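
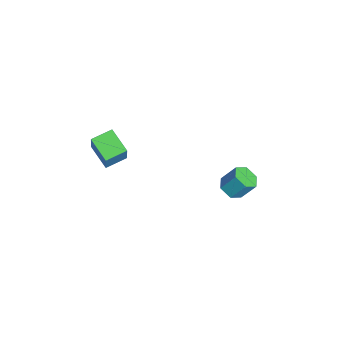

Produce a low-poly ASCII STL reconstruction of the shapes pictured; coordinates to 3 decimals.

solid 
facet normal -0.828 -0.411 0.380
outer loop
vertex -3.46 -4.712 3.56
vertex -3.969 -3.436 3.83
vertex -4.133 -4.678 2.131
endloop
endfacet
facet normal 0.363 -0.912 -0.193
outer loop
vertex -2.691 -3.964 1.47
vertex -3.46 -4.712 3.56
vertex -4.133 -4.678 2.131
endloop
endfacet
facet normal -0.828 -0.411 0.380
outer loop
vertex -4.133 -4.678 2.131
vertex -3.969 -3.436 3.83
vertex -4.642 -3.402 2.401
endloop
endfacet
facet normal -0.425 0.022 -0.905
outer loop
vertex -4.642 -3.402 2.401
vertex -2.691 -3.964 1.47
vertex -4.133 -4.678 2.131
endloop
endfacet
facet normal 0.425 -0.022 0.905
outer loop
vertex -3.46 -4.712 3.56
vertex -2.527 -2.722 3.169
vertex -3.969 -3.436 3.83
endloop
endfacet
facet normal 0.363 -0.912 -0.193
outer loop
vertex -2.018 -3.998 2.899
vertex -3.46 -4.712 3.56
vertex -2.691 -3.964 1.47
endloop
endfacet
facet normal 0.425 -0.022 0.905
outer loop
vertex -2.018 -3.998 2.899
vertex -2.527 -2.722 3.169
vertex -3.46 -4.712 3.56
endloop
endfacet
facet normal -0.363 0.912 0.193
outer loop
vertex -3.969 -3.436 3.83
vertex -2.527 -2.722 3.169
vertex -4.642 -3.402 2.401
endloop
endfacet
facet normal -0.425 0.022 -0.905
outer loop
vertex -3.2 -2.688 1.74
vertex -2.691 -3.964 1.47
vertex -4.642 -3.402 2.401
endloop
endfacet
facet normal -0.363 0.912 0.193
outer loop
vertex -4.642 -3.402 2.401
vertex -2.527 -2.722 3.169
vertex -3.2 -2.688 1.74
endloop
endfacet
facet normal 0.828 0.411 -0.380
outer loop
vertex -3.2 -2.688 1.74
vertex -2.018 -3.998 2.899
vertex -2.691 -3.964 1.47
endloop
endfacet
facet normal 0.828 0.411 -0.380
outer loop
vertex -2.527 -2.722 3.169
vertex -2.018 -3.998 2.899
vertex -3.2 -2.688 1.74
endloop
endfacet
facet normal -0.126 -0.574 -0.809
outer loop
vertex -3.21 4.098 -3.172
vertex -3.745 3.56 -2.707
vertex -4.086 4.254 -3.146
endloop
endfacet
facet normal 0.125 0.800 -0.587
outer loop
vertex -3.21 4.098 -3.172
vertex -4.086 4.254 -3.146
vertex -3.021 4.959 -1.958
endloop
endfacet
facet normal 0.125 0.800 -0.587
outer loop
vertex -3.021 4.959 -1.958
vertex -4.086 4.254 -3.146
vertex -3.896 5.115 -1.932
endloop
endfacet
facet normal 0.126 0.573 0.810
outer loop
vertex -3.021 4.959 -1.958
vertex -3.896 5.115 -1.932
vertex -3.555 4.42 -1.493
endloop
endfacet
facet normal -0.126 -0.574 -0.809
outer loop
vertex -4.086 4.254 -3.146
vertex -3.745 3.56 -2.707
vertex -4.621 3.716 -2.681
endloop
endfacet
facet normal -0.789 0.553 -0.268
outer loop
vertex -4.086 4.254 -3.146
vertex -4.621 3.716 -2.681
vertex -3.896 5.115 -1.932
endloop
endfacet
facet normal -0.789 0.553 -0.268
outer loop
vertex -3.896 5.115 -1.932
vertex -4.621 3.716 -2.681
vertex -4.431 4.577 -1.467
endloop
endfacet
facet normal 0.127 0.573 0.809
outer loop
vertex -3.896 5.115 -1.932
vertex -4.431 4.577 -1.467
vertex -3.555 4.42 -1.493
endloop
endfacet
facet normal -0.126 -0.573 -0.810
outer loop
vertex -4.621 3.716 -2.681
vertex -3.745 3.56 -2.707
vertex -4.279 3.021 -2.242
endloop
endfacet
facet normal -0.915 -0.248 0.319
outer loop
vertex -4.621 3.716 -2.681
vertex -4.279 3.021 -2.242
vertex -4.431 4.577 -1.467
endloop
endfacet
facet normal -0.915 -0.248 0.318
outer loop
vertex -4.431 4.577 -1.467
vertex -4.279 3.021 -2.242
vertex -4.09 3.882 -1.028
endloop
endfacet
facet normal 0.127 0.573 0.809
outer loop
vertex -4.431 4.577 -1.467
vertex -4.09 3.882 -1.028
vertex -3.555 4.42 -1.493
endloop
endfacet
facet normal -0.126 -0.573 -0.810
outer loop
vertex -4.279 3.021 -2.242
vertex -3.745 3.56 -2.707
vertex -3.404 2.865 -2.268
endloop
endfacet
facet normal -0.125 -0.800 0.587
outer loop
vertex -4.279 3.021 -2.242
vertex -3.404 2.865 -2.268
vertex -4.09 3.882 -1.028
endloop
endfacet
facet normal -0.125 -0.800 0.587
outer loop
vertex -4.09 3.882 -1.028
vertex -3.404 2.865 -2.268
vertex -3.214 3.726 -1.054
endloop
endfacet
facet normal 0.126 0.574 0.809
outer loop
vertex -4.09 3.882 -1.028
vertex -3.214 3.726 -1.054
vertex -3.555 4.42 -1.493
endloop
endfacet
facet normal -0.127 -0.573 -0.809
outer loop
vertex -3.404 2.865 -2.268
vertex -3.745 3.56 -2.707
vertex -2.869 3.403 -2.733
endloop
endfacet
facet normal 0.789 -0.553 0.268
outer loop
vertex -3.404 2.865 -2.268
vertex -2.869 3.403 -2.733
vertex -3.214 3.726 -1.054
endloop
endfacet
facet normal 0.789 -0.553 0.268
outer loop
vertex -3.214 3.726 -1.054
vertex -2.869 3.403 -2.733
vertex -2.679 4.264 -1.519
endloop
endfacet
facet normal 0.126 0.574 0.809
outer loop
vertex -3.214 3.726 -1.054
vertex -2.679 4.264 -1.519
vertex -3.555 4.42 -1.493
endloop
endfacet
facet normal -0.127 -0.573 -0.809
outer loop
vertex -2.869 3.403 -2.733
vertex -3.745 3.56 -2.707
vertex -3.21 4.098 -3.172
endloop
endfacet
facet normal 0.915 0.248 -0.319
outer loop
vertex -2.869 3.403 -2.733
vertex -3.21 4.098 -3.172
vertex -2.679 4.264 -1.519
endloop
endfacet
facet normal 0.915 0.249 -0.319
outer loop
vertex -2.679 4.264 -1.519
vertex -3.21 4.098 -3.172
vertex -3.021 4.959 -1.958
endloop
endfacet
facet normal 0.126 0.573 0.810
outer loop
vertex -2.679 4.264 -1.519
vertex -3.021 4.959 -1.958
vertex -3.555 4.42 -1.493
endloop
endfacet

endsolid


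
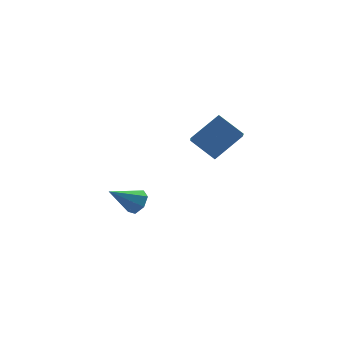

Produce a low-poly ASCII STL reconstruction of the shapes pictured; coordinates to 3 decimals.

solid 
facet normal 0.793 0.115 -0.599
outer loop
vertex -0.896 3.801 -3.835
vertex -1.303 3.45 -4.441
vertex -1.268 4.235 -4.244
endloop
endfacet
facet normal -0.001 0.686 0.728
outer loop
vertex -0.896 3.801 -3.835
vertex -1.268 4.235 -4.244
vertex -2.817 3.23 -3.299
endloop
endfacet
facet normal 0.793 0.115 -0.598
outer loop
vertex -1.268 4.235 -4.244
vertex -1.303 3.45 -4.441
vertex -1.666 4.078 -4.802
endloop
endfacet
facet normal -0.493 0.863 0.109
outer loop
vertex -1.268 4.235 -4.244
vertex -1.666 4.078 -4.802
vertex -2.817 3.23 -3.299
endloop
endfacet
facet normal 0.793 0.114 -0.598
outer loop
vertex -1.666 4.078 -4.802
vertex -1.303 3.45 -4.441
vertex -1.791 3.448 -5.088
endloop
endfacet
facet normal -0.828 0.360 -0.431
outer loop
vertex -1.666 4.078 -4.802
vertex -1.791 3.448 -5.088
vertex -2.817 3.23 -3.299
endloop
endfacet
facet normal 0.793 0.116 -0.598
outer loop
vertex -1.791 3.448 -5.088
vertex -1.303 3.45 -4.441
vertex -1.548 2.82 -4.888
endloop
endfacet
facet normal -0.752 -0.446 -0.486
outer loop
vertex -1.791 3.448 -5.088
vertex -1.548 2.82 -4.888
vertex -2.817 3.23 -3.299
endloop
endfacet
facet normal 0.793 0.116 -0.598
outer loop
vertex -1.548 2.82 -4.888
vertex -1.303 3.45 -4.441
vertex -1.12 2.666 -4.351
endloop
endfacet
facet normal -0.323 -0.946 -0.014
outer loop
vertex -1.548 2.82 -4.888
vertex -1.12 2.666 -4.351
vertex -2.817 3.23 -3.299
endloop
endfacet
facet normal 0.792 0.116 -0.599
outer loop
vertex -1.12 2.666 -4.351
vertex -1.303 3.45 -4.441
vertex -0.83 3.103 -3.883
endloop
endfacet
facet normal 0.136 -0.765 0.630
outer loop
vertex -1.12 2.666 -4.351
vertex -0.83 3.103 -3.883
vertex -2.817 3.23 -3.299
endloop
endfacet
facet normal 0.792 0.116 -0.599
outer loop
vertex -0.83 3.103 -3.883
vertex -1.303 3.45 -4.441
vertex -0.896 3.801 -3.835
endloop
endfacet
facet normal 0.279 -0.040 0.959
outer loop
vertex -0.83 3.103 -3.883
vertex -0.896 3.801 -3.835
vertex -2.817 3.23 -3.299
endloop
endfacet
facet normal -0.609 0.555 0.566
outer loop
vertex 0.591 -0.241 2.084
vertex 2.117 0.249 3.246
vertex 0.851 0.871 1.274
endloop
endfacet
facet normal -0.771 -0.248 -0.587
outer loop
vertex 1.863 -0.049 0.334
vertex 0.591 -0.241 2.084
vertex 0.851 0.871 1.274
endloop
endfacet
facet normal -0.610 0.554 0.566
outer loop
vertex 0.851 0.871 1.274
vertex 2.117 0.249 3.246
vertex 2.377 1.362 2.437
endloop
endfacet
facet normal 0.185 0.795 -0.578
outer loop
vertex 2.377 1.362 2.437
vertex 1.863 -0.049 0.334
vertex 0.851 0.871 1.274
endloop
endfacet
facet normal -0.185 -0.795 0.578
outer loop
vertex 0.591 -0.241 2.084
vertex 3.129 -0.671 2.306
vertex 2.117 0.249 3.246
endloop
endfacet
facet normal -0.771 -0.247 -0.587
outer loop
vertex 1.603 -1.162 1.143
vertex 0.591 -0.241 2.084
vertex 1.863 -0.049 0.334
endloop
endfacet
facet normal -0.185 -0.794 0.578
outer loop
vertex 1.603 -1.162 1.143
vertex 3.129 -0.671 2.306
vertex 0.591 -0.241 2.084
endloop
endfacet
facet normal 0.770 0.247 0.588
outer loop
vertex 2.117 0.249 3.246
vertex 3.129 -0.671 2.306
vertex 2.377 1.362 2.437
endloop
endfacet
facet normal 0.185 0.794 -0.578
outer loop
vertex 3.389 0.441 1.496
vertex 1.863 -0.049 0.334
vertex 2.377 1.362 2.437
endloop
endfacet
facet normal 0.771 0.247 0.587
outer loop
vertex 2.377 1.362 2.437
vertex 3.129 -0.671 2.306
vertex 3.389 0.441 1.496
endloop
endfacet
facet normal 0.610 -0.554 -0.567
outer loop
vertex 3.389 0.441 1.496
vertex 1.603 -1.162 1.143
vertex 1.863 -0.049 0.334
endloop
endfacet
facet normal 0.610 -0.555 -0.566
outer loop
vertex 3.129 -0.671 2.306
vertex 1.603 -1.162 1.143
vertex 3.389 0.441 1.496
endloop
endfacet

endsolid


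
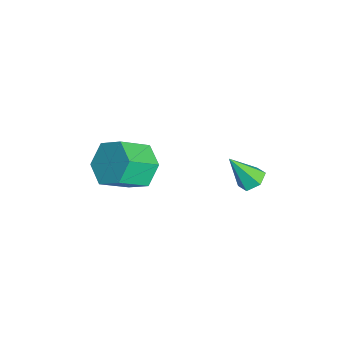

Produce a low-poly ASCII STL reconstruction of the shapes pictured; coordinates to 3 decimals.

solid 
facet normal -0.338 0.740 -0.581
outer loop
vertex 0.233 0.589 0.826
vertex -0.276 -0.059 0.296
vertex -0.688 0.366 1.077
endloop
endfacet
facet normal 0.057 0.632 0.773
outer loop
vertex 0.233 0.589 0.826
vertex -0.688 0.366 1.077
vertex 0.725 -0.493 1.675
endloop
endfacet
facet normal 0.057 0.632 0.773
outer loop
vertex 0.725 -0.493 1.675
vertex -0.688 0.366 1.077
vertex -0.195 -0.716 1.925
endloop
endfacet
facet normal 0.337 -0.741 0.581
outer loop
vertex 0.725 -0.493 1.675
vertex -0.195 -0.716 1.925
vertex 0.216 -1.141 1.144
endloop
endfacet
facet normal -0.338 0.740 -0.581
outer loop
vertex -0.688 0.366 1.077
vertex -0.276 -0.059 0.296
vertex -1.197 -0.282 0.547
endloop
endfacet
facet normal -0.785 0.119 0.608
outer loop
vertex -0.688 0.366 1.077
vertex -1.197 -0.282 0.547
vertex -0.195 -0.716 1.925
endloop
endfacet
facet normal -0.785 0.119 0.608
outer loop
vertex -0.195 -0.716 1.925
vertex -1.197 -0.282 0.547
vertex -0.704 -1.364 1.395
endloop
endfacet
facet normal 0.338 -0.741 0.581
outer loop
vertex -0.195 -0.716 1.925
vertex -0.704 -1.364 1.395
vertex 0.216 -1.141 1.144
endloop
endfacet
facet normal -0.338 0.741 -0.581
outer loop
vertex -1.197 -0.282 0.547
vertex -0.276 -0.059 0.296
vertex -0.785 -0.707 -0.235
endloop
endfacet
facet normal -0.842 -0.513 -0.165
outer loop
vertex -1.197 -0.282 0.547
vertex -0.785 -0.707 -0.235
vertex -0.704 -1.364 1.395
endloop
endfacet
facet normal -0.843 -0.512 -0.165
outer loop
vertex -0.704 -1.364 1.395
vertex -0.785 -0.707 -0.235
vertex -0.293 -1.789 0.614
endloop
endfacet
facet normal 0.338 -0.741 0.581
outer loop
vertex -0.704 -1.364 1.395
vertex -0.293 -1.789 0.614
vertex 0.216 -1.141 1.144
endloop
endfacet
facet normal -0.337 0.741 -0.581
outer loop
vertex -0.785 -0.707 -0.235
vertex -0.276 -0.059 0.296
vertex 0.135 -0.484 -0.485
endloop
endfacet
facet normal -0.057 -0.632 -0.773
outer loop
vertex -0.785 -0.707 -0.235
vertex 0.135 -0.484 -0.485
vertex -0.293 -1.789 0.614
endloop
endfacet
facet normal -0.058 -0.632 -0.773
outer loop
vertex -0.293 -1.789 0.614
vertex 0.135 -0.484 -0.485
vertex 0.628 -1.566 0.363
endloop
endfacet
facet normal 0.338 -0.740 0.581
outer loop
vertex -0.293 -1.789 0.614
vertex 0.628 -1.566 0.363
vertex 0.216 -1.141 1.144
endloop
endfacet
facet normal -0.338 0.741 -0.581
outer loop
vertex 0.135 -0.484 -0.485
vertex -0.276 -0.059 0.296
vertex 0.644 0.164 0.045
endloop
endfacet
facet normal 0.785 -0.119 -0.608
outer loop
vertex 0.135 -0.484 -0.485
vertex 0.644 0.164 0.045
vertex 0.628 -1.566 0.363
endloop
endfacet
facet normal 0.785 -0.119 -0.608
outer loop
vertex 0.628 -1.566 0.363
vertex 0.644 0.164 0.045
vertex 1.137 -0.918 0.893
endloop
endfacet
facet normal 0.338 -0.740 0.581
outer loop
vertex 0.628 -1.566 0.363
vertex 1.137 -0.918 0.893
vertex 0.216 -1.141 1.144
endloop
endfacet
facet normal -0.338 0.741 -0.581
outer loop
vertex 0.644 0.164 0.045
vertex -0.276 -0.059 0.296
vertex 0.233 0.589 0.826
endloop
endfacet
facet normal 0.843 0.513 0.164
outer loop
vertex 0.644 0.164 0.045
vertex 0.233 0.589 0.826
vertex 1.137 -0.918 0.893
endloop
endfacet
facet normal 0.843 0.513 0.165
outer loop
vertex 1.137 -0.918 0.893
vertex 0.233 0.589 0.826
vertex 0.725 -0.493 1.675
endloop
endfacet
facet normal 0.338 -0.741 0.581
outer loop
vertex 1.137 -0.918 0.893
vertex 0.725 -0.493 1.675
vertex 0.216 -1.141 1.144
endloop
endfacet
facet normal 0.073 0.555 -0.829
outer loop
vertex 2.507 3.811 1.625
vertex 2.013 3.597 1.438
vertex 2.016 4.07 1.755
endloop
endfacet
facet normal 0.451 0.477 0.754
outer loop
vertex 2.507 3.811 1.625
vertex 2.016 4.07 1.755
vertex 1.907 2.803 2.622
endloop
endfacet
facet normal 0.073 0.555 -0.829
outer loop
vertex 2.016 4.07 1.755
vertex 2.013 3.597 1.438
vertex 1.522 3.856 1.568
endloop
endfacet
facet normal -0.490 0.521 0.699
outer loop
vertex 2.016 4.07 1.755
vertex 1.522 3.856 1.568
vertex 1.907 2.803 2.622
endloop
endfacet
facet normal 0.074 0.556 -0.828
outer loop
vertex 1.522 3.856 1.568
vertex 2.013 3.597 1.438
vertex 1.519 3.383 1.25
endloop
endfacet
facet normal -0.967 -0.138 0.215
outer loop
vertex 1.522 3.856 1.568
vertex 1.519 3.383 1.25
vertex 1.907 2.803 2.622
endloop
endfacet
facet normal 0.074 0.556 -0.828
outer loop
vertex 1.519 3.383 1.25
vertex 2.013 3.597 1.438
vertex 2.009 3.124 1.12
endloop
endfacet
facet normal -0.500 -0.839 -0.213
outer loop
vertex 1.519 3.383 1.25
vertex 2.009 3.124 1.12
vertex 1.907 2.803 2.622
endloop
endfacet
facet normal 0.074 0.556 -0.828
outer loop
vertex 2.009 3.124 1.12
vertex 2.013 3.597 1.438
vertex 2.503 3.338 1.308
endloop
endfacet
facet normal 0.443 -0.883 -0.159
outer loop
vertex 2.009 3.124 1.12
vertex 2.503 3.338 1.308
vertex 1.907 2.803 2.622
endloop
endfacet
facet normal 0.073 0.555 -0.829
outer loop
vertex 2.503 3.338 1.308
vertex 2.013 3.597 1.438
vertex 2.507 3.811 1.625
endloop
endfacet
facet normal 0.919 -0.225 0.325
outer loop
vertex 2.503 3.338 1.308
vertex 2.507 3.811 1.625
vertex 1.907 2.803 2.622
endloop
endfacet

endsolid


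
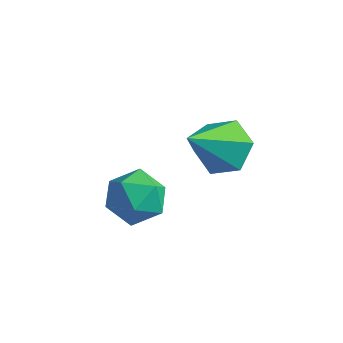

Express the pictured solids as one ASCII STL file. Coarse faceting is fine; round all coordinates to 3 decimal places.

solid 
facet normal 0.164 0.692 -0.703
outer loop
vertex -0.118 2.146 2.316
vertex -0.931 2.592 2.566
vertex -0.103 2.828 2.991
endloop
endfacet
facet normal 0.853 -0.376 0.361
outer loop
vertex -0.118 2.146 2.316
vertex -0.103 2.828 2.991
vertex -1.269 1.168 4.014
endloop
endfacet
facet normal 0.164 0.691 -0.704
outer loop
vertex -0.103 2.828 2.991
vertex -0.931 2.592 2.566
vertex -0.915 3.275 3.241
endloop
endfacet
facet normal 0.409 0.253 0.877
outer loop
vertex -0.103 2.828 2.991
vertex -0.915 3.275 3.241
vertex -1.269 1.168 4.014
endloop
endfacet
facet normal 0.165 0.691 -0.703
outer loop
vertex -0.915 3.275 3.241
vertex -0.931 2.592 2.566
vertex -1.743 3.039 2.815
endloop
endfacet
facet normal -0.506 0.371 0.779
outer loop
vertex -0.915 3.275 3.241
vertex -1.743 3.039 2.815
vertex -1.269 1.168 4.014
endloop
endfacet
facet normal 0.165 0.692 -0.703
outer loop
vertex -1.743 3.039 2.815
vertex -0.931 2.592 2.566
vertex -1.758 2.357 2.14
endloop
endfacet
facet normal -0.976 -0.142 0.165
outer loop
vertex -1.743 3.039 2.815
vertex -1.758 2.357 2.14
vertex -1.269 1.168 4.014
endloop
endfacet
facet normal 0.165 0.692 -0.703
outer loop
vertex -1.758 2.357 2.14
vertex -0.931 2.592 2.566
vertex -0.946 1.91 1.891
endloop
endfacet
facet normal -0.532 -0.771 -0.350
outer loop
vertex -1.758 2.357 2.14
vertex -0.946 1.91 1.891
vertex -1.269 1.168 4.014
endloop
endfacet
facet normal 0.164 0.692 -0.703
outer loop
vertex -0.946 1.91 1.891
vertex -0.931 2.592 2.566
vertex -0.118 2.146 2.316
endloop
endfacet
facet normal 0.383 -0.889 -0.252
outer loop
vertex -0.946 1.91 1.891
vertex -0.118 2.146 2.316
vertex -1.269 1.168 4.014
endloop
endfacet
facet normal 0.124 0.842 -0.525
outer loop
vertex -2.788 1.63 -0.729
vertex -3.531 2.067 -0.204
vertex -2.578 2.13 0.122
endloop
endfacet
facet normal 0.739 0.485 -0.467
outer loop
vertex -2.788 1.63 -0.729
vertex -2.578 2.13 0.122
vertex -2.123 1.25 -0.072
endloop
endfacet
facet normal 0.644 -0.164 -0.747
outer loop
vertex -2.788 1.63 -0.729
vertex -2.123 1.25 -0.072
vertex -2.795 0.643 -0.518
endloop
endfacet
facet normal -0.029 -0.209 -0.978
outer loop
vertex -2.788 1.63 -0.729
vertex -2.795 0.643 -0.518
vertex -3.665 1.148 -0.6
endloop
endfacet
facet normal -0.351 0.413 -0.840
outer loop
vertex -2.788 1.63 -0.729
vertex -3.665 1.148 -0.6
vertex -3.531 2.067 -0.204
endloop
endfacet
facet normal 0.885 0.407 0.227
outer loop
vertex -2.123 1.25 -0.072
vertex -2.578 2.13 0.122
vertex -2.455 1.452 0.86
endloop
endfacet
facet normal -0.111 0.985 0.134
outer loop
vertex -2.578 2.13 0.122
vertex -3.531 2.067 -0.204
vertex -3.325 1.957 0.778
endloop
endfacet
facet normal -0.880 0.290 -0.376
outer loop
vertex -3.531 2.067 -0.204
vertex -3.665 1.148 -0.6
vertex -3.997 1.35 0.332
endloop
endfacet
facet normal -0.359 -0.716 -0.598
outer loop
vertex -3.665 1.148 -0.6
vertex -2.795 0.643 -0.518
vertex -3.542 0.47 0.138
endloop
endfacet
facet normal 0.731 -0.644 -0.226
outer loop
vertex -2.795 0.643 -0.518
vertex -2.123 1.25 -0.072
vertex -2.589 0.533 0.464
endloop
endfacet
facet normal 0.029 0.209 0.978
outer loop
vertex -3.332 0.97 0.989
vertex -2.455 1.452 0.86
vertex -3.325 1.957 0.778
endloop
endfacet
facet normal -0.644 0.164 0.747
outer loop
vertex -3.332 0.97 0.989
vertex -3.325 1.957 0.778
vertex -3.997 1.35 0.332
endloop
endfacet
facet normal -0.739 -0.485 0.467
outer loop
vertex -3.332 0.97 0.989
vertex -3.997 1.35 0.332
vertex -3.542 0.47 0.138
endloop
endfacet
facet normal -0.124 -0.842 0.525
outer loop
vertex -3.332 0.97 0.989
vertex -3.542 0.47 0.138
vertex -2.589 0.533 0.464
endloop
endfacet
facet normal 0.351 -0.413 0.840
outer loop
vertex -3.332 0.97 0.989
vertex -2.589 0.533 0.464
vertex -2.455 1.452 0.86
endloop
endfacet
facet normal 0.359 0.716 0.598
outer loop
vertex -3.325 1.957 0.778
vertex -2.455 1.452 0.86
vertex -2.578 2.13 0.122
endloop
endfacet
facet normal -0.731 0.644 0.226
outer loop
vertex -3.997 1.35 0.332
vertex -3.325 1.957 0.778
vertex -3.531 2.067 -0.204
endloop
endfacet
facet normal -0.885 -0.407 -0.227
outer loop
vertex -3.542 0.47 0.138
vertex -3.997 1.35 0.332
vertex -3.665 1.148 -0.6
endloop
endfacet
facet normal 0.111 -0.985 -0.134
outer loop
vertex -2.589 0.533 0.464
vertex -3.542 0.47 0.138
vertex -2.795 0.643 -0.518
endloop
endfacet
facet normal 0.880 -0.290 0.376
outer loop
vertex -2.455 1.452 0.86
vertex -2.589 0.533 0.464
vertex -2.123 1.25 -0.072
endloop
endfacet

endsolid


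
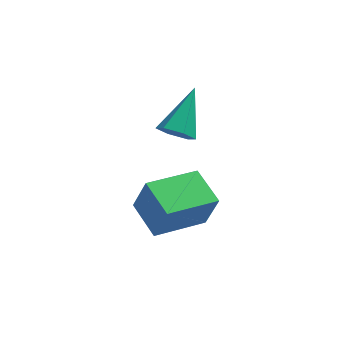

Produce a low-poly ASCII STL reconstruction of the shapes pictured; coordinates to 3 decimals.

solid 
facet normal -0.316 -0.752 -0.579
outer loop
vertex 2.564 2.457 3.056
vertex 2.249 2.265 3.477
vertex 2.036 2.634 3.114
endloop
endfacet
facet normal 0.196 0.779 -0.596
outer loop
vertex 2.564 2.457 3.056
vertex 2.036 2.634 3.114
vertex 2.731 3.415 4.363
endloop
endfacet
facet normal -0.316 -0.752 -0.579
outer loop
vertex 2.036 2.634 3.114
vertex 2.249 2.265 3.477
vertex 1.721 2.442 3.535
endloop
endfacet
facet normal -0.633 0.764 -0.125
outer loop
vertex 2.036 2.634 3.114
vertex 1.721 2.442 3.535
vertex 2.731 3.415 4.363
endloop
endfacet
facet normal -0.315 -0.751 -0.580
outer loop
vertex 1.721 2.442 3.535
vertex 2.249 2.265 3.477
vertex 1.934 2.072 3.898
endloop
endfacet
facet normal -0.733 0.212 0.646
outer loop
vertex 1.721 2.442 3.535
vertex 1.934 2.072 3.898
vertex 2.731 3.415 4.363
endloop
endfacet
facet normal -0.314 -0.752 -0.580
outer loop
vertex 1.934 2.072 3.898
vertex 2.249 2.265 3.477
vertex 2.462 1.896 3.84
endloop
endfacet
facet normal -0.004 -0.325 0.946
outer loop
vertex 1.934 2.072 3.898
vertex 2.462 1.896 3.84
vertex 2.731 3.415 4.363
endloop
endfacet
facet normal -0.316 -0.752 -0.579
outer loop
vertex 2.462 1.896 3.84
vertex 2.249 2.265 3.477
vertex 2.777 2.088 3.419
endloop
endfacet
facet normal 0.824 -0.309 0.475
outer loop
vertex 2.462 1.896 3.84
vertex 2.777 2.088 3.419
vertex 2.731 3.415 4.363
endloop
endfacet
facet normal -0.316 -0.752 -0.579
outer loop
vertex 2.777 2.088 3.419
vertex 2.249 2.265 3.477
vertex 2.564 2.457 3.056
endloop
endfacet
facet normal 0.924 0.242 -0.296
outer loop
vertex 2.777 2.088 3.419
vertex 2.564 2.457 3.056
vertex 2.731 3.415 4.363
endloop
endfacet
facet normal -0.823 -0.535 0.189
outer loop
vertex 2.051 0.869 1.396
vertex 1.469 1.873 1.702
vertex 1.7 1.01 0.267
endloop
endfacet
facet normal 0.485 -0.837 -0.255
outer loop
vertex 3.051 1.887 -0.042
vertex 2.051 0.869 1.396
vertex 1.7 1.01 0.267
endloop
endfacet
facet normal -0.824 -0.534 0.189
outer loop
vertex 1.7 1.01 0.267
vertex 1.469 1.873 1.702
vertex 1.119 2.014 0.574
endloop
endfacet
facet normal -0.294 0.120 -0.948
outer loop
vertex 1.119 2.014 0.574
vertex 3.051 1.887 -0.042
vertex 1.7 1.01 0.267
endloop
endfacet
facet normal 0.294 -0.119 0.948
outer loop
vertex 2.051 0.869 1.396
vertex 2.82 2.75 1.393
vertex 1.469 1.873 1.702
endloop
endfacet
facet normal 0.485 -0.837 -0.255
outer loop
vertex 3.401 1.746 1.086
vertex 2.051 0.869 1.396
vertex 3.051 1.887 -0.042
endloop
endfacet
facet normal 0.295 -0.119 0.948
outer loop
vertex 3.401 1.746 1.086
vertex 2.82 2.75 1.393
vertex 2.051 0.869 1.396
endloop
endfacet
facet normal -0.485 0.837 0.255
outer loop
vertex 1.469 1.873 1.702
vertex 2.82 2.75 1.393
vertex 1.119 2.014 0.574
endloop
endfacet
facet normal -0.295 0.118 -0.948
outer loop
vertex 2.469 2.891 0.264
vertex 3.051 1.887 -0.042
vertex 1.119 2.014 0.574
endloop
endfacet
facet normal -0.485 0.837 0.255
outer loop
vertex 1.119 2.014 0.574
vertex 2.82 2.75 1.393
vertex 2.469 2.891 0.264
endloop
endfacet
facet normal 0.824 0.535 -0.189
outer loop
vertex 2.469 2.891 0.264
vertex 3.401 1.746 1.086
vertex 3.051 1.887 -0.042
endloop
endfacet
facet normal 0.824 0.535 -0.189
outer loop
vertex 2.82 2.75 1.393
vertex 3.401 1.746 1.086
vertex 2.469 2.891 0.264
endloop
endfacet

endsolid


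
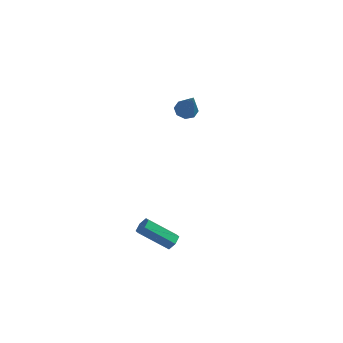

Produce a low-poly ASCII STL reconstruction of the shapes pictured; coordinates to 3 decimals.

solid 
facet normal -0.338 0.436 -0.834
outer loop
vertex -3.207 4.546 2.802
vertex -3.556 4.004 2.66
vertex -3.673 4.559 2.998
endloop
endfacet
facet normal 0.281 0.732 0.620
outer loop
vertex -3.207 4.546 2.802
vertex -3.673 4.559 2.998
vertex -2.884 3.136 4.32
endloop
endfacet
facet normal -0.337 0.437 -0.834
outer loop
vertex -3.673 4.559 2.998
vertex -3.556 4.004 2.66
vertex -4.07 4.247 2.995
endloop
endfacet
facet normal -0.397 0.497 0.772
outer loop
vertex -3.673 4.559 2.998
vertex -4.07 4.247 2.995
vertex -2.884 3.136 4.32
endloop
endfacet
facet normal -0.338 0.435 -0.835
outer loop
vertex -4.07 4.247 2.995
vertex -3.556 4.004 2.66
vertex -4.166 3.792 2.797
endloop
endfacet
facet normal -0.782 -0.102 0.614
outer loop
vertex -4.07 4.247 2.995
vertex -4.166 3.792 2.797
vertex -2.884 3.136 4.32
endloop
endfacet
facet normal -0.339 0.437 -0.833
outer loop
vertex -4.166 3.792 2.797
vertex -3.556 4.004 2.66
vertex -3.905 3.462 2.518
endloop
endfacet
facet normal -0.653 -0.719 0.240
outer loop
vertex -4.166 3.792 2.797
vertex -3.905 3.462 2.518
vertex -2.884 3.136 4.32
endloop
endfacet
facet normal -0.337 0.436 -0.835
outer loop
vertex -3.905 3.462 2.518
vertex -3.556 4.004 2.66
vertex -3.439 3.449 2.323
endloop
endfacet
facet normal -0.083 -0.988 -0.132
outer loop
vertex -3.905 3.462 2.518
vertex -3.439 3.449 2.323
vertex -2.884 3.136 4.32
endloop
endfacet
facet normal -0.338 0.435 -0.834
outer loop
vertex -3.439 3.449 2.323
vertex -3.556 4.004 2.66
vertex -3.042 3.761 2.325
endloop
endfacet
facet normal 0.594 -0.753 -0.283
outer loop
vertex -3.439 3.449 2.323
vertex -3.042 3.761 2.325
vertex -2.884 3.136 4.32
endloop
endfacet
facet normal -0.337 0.437 -0.834
outer loop
vertex -3.042 3.761 2.325
vertex -3.556 4.004 2.66
vertex -2.946 4.215 2.524
endloop
endfacet
facet normal 0.980 -0.152 -0.125
outer loop
vertex -3.042 3.761 2.325
vertex -2.946 4.215 2.524
vertex -2.884 3.136 4.32
endloop
endfacet
facet normal -0.337 0.436 -0.835
outer loop
vertex -2.946 4.215 2.524
vertex -3.556 4.004 2.66
vertex -3.207 4.546 2.802
endloop
endfacet
facet normal 0.851 0.462 0.248
outer loop
vertex -2.946 4.215 2.524
vertex -3.207 4.546 2.802
vertex -2.884 3.136 4.32
endloop
endfacet
facet normal 0.784 0.168 -0.598
outer loop
vertex -1.645 -3.093 -1.671
vertex -1.948 -3.189 -2.095
vertex -1.908 -2.696 -1.904
endloop
endfacet
facet normal 0.374 0.641 0.670
outer loop
vertex -1.645 -3.093 -1.671
vertex -1.908 -2.696 -1.904
vertex -3.149 -3.415 -0.522
endloop
endfacet
facet normal 0.375 0.640 0.670
outer loop
vertex -3.149 -3.415 -0.522
vertex -1.908 -2.696 -1.904
vertex -3.412 -3.018 -0.754
endloop
endfacet
facet normal -0.783 -0.169 0.599
outer loop
vertex -3.149 -3.415 -0.522
vertex -3.412 -3.018 -0.754
vertex -3.452 -3.511 -0.945
endloop
endfacet
facet normal 0.783 0.169 -0.599
outer loop
vertex -1.908 -2.696 -1.904
vertex -1.948 -3.189 -2.095
vertex -2.211 -2.792 -2.327
endloop
endfacet
facet normal -0.243 0.969 -0.046
outer loop
vertex -1.908 -2.696 -1.904
vertex -2.211 -2.792 -2.327
vertex -3.412 -3.018 -0.754
endloop
endfacet
facet normal -0.243 0.969 -0.046
outer loop
vertex -3.412 -3.018 -0.754
vertex -2.211 -2.792 -2.327
vertex -3.715 -3.114 -1.178
endloop
endfacet
facet normal -0.784 -0.168 0.598
outer loop
vertex -3.412 -3.018 -0.754
vertex -3.715 -3.114 -1.178
vertex -3.452 -3.511 -0.945
endloop
endfacet
facet normal 0.783 0.169 -0.599
outer loop
vertex -2.211 -2.792 -2.327
vertex -1.948 -3.189 -2.095
vertex -2.251 -3.285 -2.518
endloop
endfacet
facet normal -0.617 0.327 -0.716
outer loop
vertex -2.211 -2.792 -2.327
vertex -2.251 -3.285 -2.518
vertex -3.715 -3.114 -1.178
endloop
endfacet
facet normal -0.617 0.327 -0.716
outer loop
vertex -3.715 -3.114 -1.178
vertex -2.251 -3.285 -2.518
vertex -3.755 -3.607 -1.369
endloop
endfacet
facet normal -0.784 -0.168 0.598
outer loop
vertex -3.715 -3.114 -1.178
vertex -3.755 -3.607 -1.369
vertex -3.452 -3.511 -0.945
endloop
endfacet
facet normal 0.783 0.169 -0.599
outer loop
vertex -2.251 -3.285 -2.518
vertex -1.948 -3.189 -2.095
vertex -1.988 -3.682 -2.286
endloop
endfacet
facet normal -0.375 -0.640 -0.670
outer loop
vertex -2.251 -3.285 -2.518
vertex -1.988 -3.682 -2.286
vertex -3.755 -3.607 -1.369
endloop
endfacet
facet normal -0.375 -0.641 -0.670
outer loop
vertex -3.755 -3.607 -1.369
vertex -1.988 -3.682 -2.286
vertex -3.492 -4.004 -1.136
endloop
endfacet
facet normal -0.784 -0.168 0.598
outer loop
vertex -3.755 -3.607 -1.369
vertex -3.492 -4.004 -1.136
vertex -3.452 -3.511 -0.945
endloop
endfacet
facet normal 0.784 0.168 -0.598
outer loop
vertex -1.988 -3.682 -2.286
vertex -1.948 -3.189 -2.095
vertex -1.685 -3.586 -1.862
endloop
endfacet
facet normal 0.243 -0.969 0.046
outer loop
vertex -1.988 -3.682 -2.286
vertex -1.685 -3.586 -1.862
vertex -3.492 -4.004 -1.136
endloop
endfacet
facet normal 0.243 -0.969 0.046
outer loop
vertex -3.492 -4.004 -1.136
vertex -1.685 -3.586 -1.862
vertex -3.189 -3.908 -0.713
endloop
endfacet
facet normal -0.783 -0.169 0.599
outer loop
vertex -3.492 -4.004 -1.136
vertex -3.189 -3.908 -0.713
vertex -3.452 -3.511 -0.945
endloop
endfacet
facet normal 0.784 0.168 -0.598
outer loop
vertex -1.685 -3.586 -1.862
vertex -1.948 -3.189 -2.095
vertex -1.645 -3.093 -1.671
endloop
endfacet
facet normal 0.617 -0.327 0.716
outer loop
vertex -1.685 -3.586 -1.862
vertex -1.645 -3.093 -1.671
vertex -3.189 -3.908 -0.713
endloop
endfacet
facet normal 0.617 -0.327 0.716
outer loop
vertex -3.189 -3.908 -0.713
vertex -1.645 -3.093 -1.671
vertex -3.149 -3.415 -0.522
endloop
endfacet
facet normal -0.783 -0.169 0.599
outer loop
vertex -3.189 -3.908 -0.713
vertex -3.149 -3.415 -0.522
vertex -3.452 -3.511 -0.945
endloop
endfacet

endsolid


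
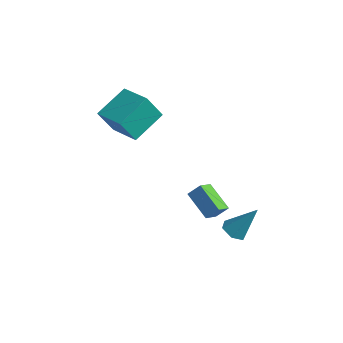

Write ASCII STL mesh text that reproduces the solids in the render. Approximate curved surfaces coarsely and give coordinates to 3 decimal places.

solid 
facet normal -0.989 0.053 -0.139
outer loop
vertex -3.568 -4.171 1.706
vertex -3.608 -2.46 2.64
vertex -3.333 -3.409 0.319
endloop
endfacet
facet normal 0.021 -0.878 -0.479
outer loop
vertex -1.612 -3.5 0.56
vertex -3.568 -4.171 1.706
vertex -3.333 -3.409 0.319
endloop
endfacet
facet normal -0.989 0.053 -0.139
outer loop
vertex -3.333 -3.409 0.319
vertex -3.608 -2.46 2.64
vertex -3.373 -1.697 1.253
endloop
endfacet
facet normal 0.147 0.476 -0.867
outer loop
vertex -3.373 -1.697 1.253
vertex -1.612 -3.5 0.56
vertex -3.333 -3.409 0.319
endloop
endfacet
facet normal -0.147 -0.477 0.867
outer loop
vertex -3.568 -4.171 1.706
vertex -1.887 -2.551 2.881
vertex -3.608 -2.46 2.64
endloop
endfacet
facet normal 0.020 -0.877 -0.479
outer loop
vertex -1.847 -4.263 1.947
vertex -3.568 -4.171 1.706
vertex -1.612 -3.5 0.56
endloop
endfacet
facet normal -0.147 -0.476 0.867
outer loop
vertex -1.847 -4.263 1.947
vertex -1.887 -2.551 2.881
vertex -3.568 -4.171 1.706
endloop
endfacet
facet normal -0.021 0.877 0.479
outer loop
vertex -3.608 -2.46 2.64
vertex -1.887 -2.551 2.881
vertex -3.373 -1.697 1.253
endloop
endfacet
facet normal 0.147 0.477 -0.867
outer loop
vertex -1.652 -1.789 1.494
vertex -1.612 -3.5 0.56
vertex -3.373 -1.697 1.253
endloop
endfacet
facet normal -0.020 0.878 0.479
outer loop
vertex -3.373 -1.697 1.253
vertex -1.887 -2.551 2.881
vertex -1.652 -1.789 1.494
endloop
endfacet
facet normal 0.989 -0.053 0.139
outer loop
vertex -1.652 -1.789 1.494
vertex -1.847 -4.263 1.947
vertex -1.612 -3.5 0.56
endloop
endfacet
facet normal 0.989 -0.053 0.139
outer loop
vertex -1.887 -2.551 2.881
vertex -1.847 -4.263 1.947
vertex -1.652 -1.789 1.494
endloop
endfacet
facet normal -0.857 0.079 0.509
outer loop
vertex 2.043 -2.781 -0.957
vertex 1.857 -1.971 -1.396
vertex 1.643 -3.202 -1.565
endloop
endfacet
facet normal 0.198 -0.862 0.467
outer loop
vertex 3.023 -3.329 -2.384
vertex 2.043 -2.781 -0.957
vertex 1.643 -3.202 -1.565
endloop
endfacet
facet normal -0.857 0.079 0.510
outer loop
vertex 1.643 -3.202 -1.565
vertex 1.857 -1.971 -1.396
vertex 1.457 -2.391 -2.003
endloop
endfacet
facet normal -0.476 -0.500 -0.724
outer loop
vertex 1.457 -2.391 -2.003
vertex 3.023 -3.329 -2.384
vertex 1.643 -3.202 -1.565
endloop
endfacet
facet normal 0.475 0.501 0.723
outer loop
vertex 2.043 -2.781 -0.957
vertex 3.237 -2.098 -2.215
vertex 1.857 -1.971 -1.396
endloop
endfacet
facet normal 0.197 -0.862 0.467
outer loop
vertex 3.423 -2.909 -1.777
vertex 2.043 -2.781 -0.957
vertex 3.023 -3.329 -2.384
endloop
endfacet
facet normal 0.476 0.500 0.723
outer loop
vertex 3.423 -2.909 -1.777
vertex 3.237 -2.098 -2.215
vertex 2.043 -2.781 -0.957
endloop
endfacet
facet normal -0.197 0.862 -0.466
outer loop
vertex 1.857 -1.971 -1.396
vertex 3.237 -2.098 -2.215
vertex 1.457 -2.391 -2.003
endloop
endfacet
facet normal -0.476 -0.501 -0.723
outer loop
vertex 2.837 -2.519 -2.823
vertex 3.023 -3.329 -2.384
vertex 1.457 -2.391 -2.003
endloop
endfacet
facet normal -0.197 0.862 -0.467
outer loop
vertex 1.457 -2.391 -2.003
vertex 3.237 -2.098 -2.215
vertex 2.837 -2.519 -2.823
endloop
endfacet
facet normal 0.857 -0.079 -0.510
outer loop
vertex 2.837 -2.519 -2.823
vertex 3.423 -2.909 -1.777
vertex 3.023 -3.329 -2.384
endloop
endfacet
facet normal 0.857 -0.079 -0.509
outer loop
vertex 3.237 -2.098 -2.215
vertex 3.423 -2.909 -1.777
vertex 2.837 -2.519 -2.823
endloop
endfacet
facet normal -0.407 -0.399 -0.821
outer loop
vertex 3.189 -1.843 -4.512
vertex 2.764 -1.29 -4.57
vertex 3.39 -1.285 -4.883
endloop
endfacet
facet normal 0.950 -0.309 0.050
outer loop
vertex 3.189 -1.843 -4.512
vertex 3.39 -1.285 -4.883
vertex 3.536 -0.53 -3.01
endloop
endfacet
facet normal -0.407 -0.401 -0.821
outer loop
vertex 3.39 -1.285 -4.883
vertex 2.764 -1.29 -4.57
vertex 2.965 -0.732 -4.942
endloop
endfacet
facet normal 0.774 0.564 -0.288
outer loop
vertex 3.39 -1.285 -4.883
vertex 2.965 -0.732 -4.942
vertex 3.536 -0.53 -3.01
endloop
endfacet
facet normal -0.407 -0.401 -0.821
outer loop
vertex 2.965 -0.732 -4.942
vertex 2.764 -1.29 -4.57
vertex 2.338 -0.737 -4.629
endloop
endfacet
facet normal -0.052 0.995 -0.089
outer loop
vertex 2.965 -0.732 -4.942
vertex 2.338 -0.737 -4.629
vertex 3.536 -0.53 -3.01
endloop
endfacet
facet normal -0.405 -0.400 -0.822
outer loop
vertex 2.338 -0.737 -4.629
vertex 2.764 -1.29 -4.57
vertex 2.137 -1.296 -4.258
endloop
endfacet
facet normal -0.703 0.551 0.450
outer loop
vertex 2.338 -0.737 -4.629
vertex 2.137 -1.296 -4.258
vertex 3.536 -0.53 -3.01
endloop
endfacet
facet normal -0.405 -0.401 -0.822
outer loop
vertex 2.137 -1.296 -4.258
vertex 2.764 -1.29 -4.57
vertex 2.563 -1.848 -4.199
endloop
endfacet
facet normal -0.526 -0.322 0.787
outer loop
vertex 2.137 -1.296 -4.258
vertex 2.563 -1.848 -4.199
vertex 3.536 -0.53 -3.01
endloop
endfacet
facet normal -0.407 -0.399 -0.821
outer loop
vertex 2.563 -1.848 -4.199
vertex 2.764 -1.29 -4.57
vertex 3.189 -1.843 -4.512
endloop
endfacet
facet normal 0.300 -0.751 0.588
outer loop
vertex 2.563 -1.848 -4.199
vertex 3.189 -1.843 -4.512
vertex 3.536 -0.53 -3.01
endloop
endfacet

endsolid


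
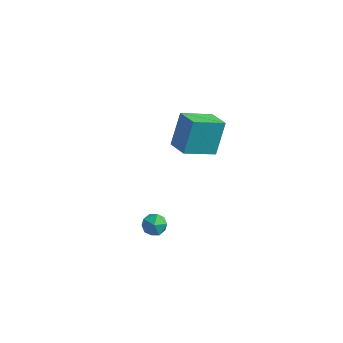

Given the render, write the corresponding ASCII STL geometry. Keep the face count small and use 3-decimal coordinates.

solid 
facet normal -0.799 0.477 -0.367
outer loop
vertex 0.303 -2.559 1.199
vertex -0.096 -3.048 1.432
vertex 0.044 -2.515 1.819
endloop
endfacet
facet normal -0.286 0.940 -0.186
outer loop
vertex 0.303 -2.559 1.199
vertex 0.044 -2.515 1.819
vertex 0.685 -2.342 1.709
endloop
endfacet
facet normal 0.301 0.775 -0.555
outer loop
vertex 0.303 -2.559 1.199
vertex 0.685 -2.342 1.709
vertex 0.941 -2.767 1.254
endloop
endfacet
facet normal 0.152 0.211 -0.966
outer loop
vertex 0.303 -2.559 1.199
vertex 0.941 -2.767 1.254
vertex 0.458 -3.203 1.083
endloop
endfacet
facet normal -0.528 0.026 -0.849
outer loop
vertex 0.303 -2.559 1.199
vertex 0.458 -3.203 1.083
vertex -0.096 -3.048 1.432
endloop
endfacet
facet normal -0.142 0.850 0.508
outer loop
vertex 0.685 -2.342 1.709
vertex 0.044 -2.515 1.819
vertex 0.522 -2.697 2.257
endloop
endfacet
facet normal -0.972 0.100 0.214
outer loop
vertex 0.044 -2.515 1.819
vertex -0.096 -3.048 1.432
vertex 0.039 -3.133 2.086
endloop
endfacet
facet normal -0.533 -0.629 -0.566
outer loop
vertex -0.096 -3.048 1.432
vertex 0.458 -3.203 1.083
vertex 0.295 -3.558 1.631
endloop
endfacet
facet normal 0.566 -0.331 -0.755
outer loop
vertex 0.458 -3.203 1.083
vertex 0.941 -2.767 1.254
vertex 0.936 -3.385 1.521
endloop
endfacet
facet normal 0.807 0.583 -0.091
outer loop
vertex 0.941 -2.767 1.254
vertex 0.685 -2.342 1.709
vertex 1.076 -2.852 1.908
endloop
endfacet
facet normal -0.152 -0.211 0.966
outer loop
vertex 0.677 -3.341 2.141
vertex 0.522 -2.697 2.257
vertex 0.039 -3.133 2.086
endloop
endfacet
facet normal -0.301 -0.775 0.555
outer loop
vertex 0.677 -3.341 2.141
vertex 0.039 -3.133 2.086
vertex 0.295 -3.558 1.631
endloop
endfacet
facet normal 0.286 -0.940 0.186
outer loop
vertex 0.677 -3.341 2.141
vertex 0.295 -3.558 1.631
vertex 0.936 -3.385 1.521
endloop
endfacet
facet normal 0.799 -0.477 0.367
outer loop
vertex 0.677 -3.341 2.141
vertex 0.936 -3.385 1.521
vertex 1.076 -2.852 1.908
endloop
endfacet
facet normal 0.528 -0.026 0.849
outer loop
vertex 0.677 -3.341 2.141
vertex 1.076 -2.852 1.908
vertex 0.522 -2.697 2.257
endloop
endfacet
facet normal -0.566 0.331 0.755
outer loop
vertex 0.039 -3.133 2.086
vertex 0.522 -2.697 2.257
vertex 0.044 -2.515 1.819
endloop
endfacet
facet normal -0.807 -0.583 0.091
outer loop
vertex 0.295 -3.558 1.631
vertex 0.039 -3.133 2.086
vertex -0.096 -3.048 1.432
endloop
endfacet
facet normal 0.142 -0.850 -0.508
outer loop
vertex 0.936 -3.385 1.521
vertex 0.295 -3.558 1.631
vertex 0.458 -3.203 1.083
endloop
endfacet
facet normal 0.972 -0.100 -0.214
outer loop
vertex 1.076 -2.852 1.908
vertex 0.936 -3.385 1.521
vertex 0.941 -2.767 1.254
endloop
endfacet
facet normal 0.533 0.629 0.566
outer loop
vertex 0.522 -2.697 2.257
vertex 1.076 -2.852 1.908
vertex 0.685 -2.342 1.709
endloop
endfacet
facet normal -0.788 0.539 -0.296
outer loop
vertex -0.965 2.943 3.905
vertex 0.147 4.153 3.147
vertex -1.017 1.99 2.309
endloop
endfacet
facet normal -0.614 -0.669 0.419
outer loop
vertex -0.047 1.327 2.673
vertex -0.965 2.943 3.905
vertex -1.017 1.99 2.309
endloop
endfacet
facet normal -0.788 0.539 -0.297
outer loop
vertex -1.017 1.99 2.309
vertex 0.147 4.153 3.147
vertex 0.096 3.2 1.55
endloop
endfacet
facet normal -0.028 -0.512 -0.858
outer loop
vertex 0.096 3.2 1.55
vertex -0.047 1.327 2.673
vertex -1.017 1.99 2.309
endloop
endfacet
facet normal 0.028 0.512 0.858
outer loop
vertex -0.965 2.943 3.905
vertex 1.117 3.49 3.511
vertex 0.147 4.153 3.147
endloop
endfacet
facet normal -0.615 -0.668 0.418
outer loop
vertex 0.004 2.28 4.27
vertex -0.965 2.943 3.905
vertex -0.047 1.327 2.673
endloop
endfacet
facet normal 0.028 0.513 0.858
outer loop
vertex 0.004 2.28 4.27
vertex 1.117 3.49 3.511
vertex -0.965 2.943 3.905
endloop
endfacet
facet normal 0.614 0.669 -0.419
outer loop
vertex 0.147 4.153 3.147
vertex 1.117 3.49 3.511
vertex 0.096 3.2 1.55
endloop
endfacet
facet normal -0.027 -0.512 -0.858
outer loop
vertex 1.065 2.537 1.915
vertex -0.047 1.327 2.673
vertex 0.096 3.2 1.55
endloop
endfacet
facet normal 0.615 0.668 -0.419
outer loop
vertex 0.096 3.2 1.55
vertex 1.117 3.49 3.511
vertex 1.065 2.537 1.915
endloop
endfacet
facet normal 0.788 -0.539 0.296
outer loop
vertex 1.065 2.537 1.915
vertex 0.004 2.28 4.27
vertex -0.047 1.327 2.673
endloop
endfacet
facet normal 0.788 -0.539 0.296
outer loop
vertex 1.117 3.49 3.511
vertex 0.004 2.28 4.27
vertex 1.065 2.537 1.915
endloop
endfacet

endsolid


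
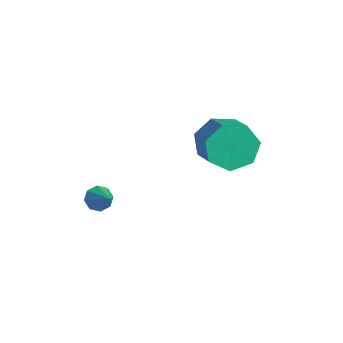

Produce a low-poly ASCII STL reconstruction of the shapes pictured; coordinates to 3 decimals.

solid 
facet normal -0.879 0.230 -0.417
outer loop
vertex 1.743 1.612 -1.685
vertex 1.223 1.027 -0.912
vertex 1.495 2.092 -0.898
endloop
endfacet
facet normal 0.400 0.833 -0.382
outer loop
vertex 1.743 1.612 -1.685
vertex 1.495 2.092 -0.898
vertex 3.097 1.258 -1.041
endloop
endfacet
facet normal 0.399 0.833 -0.384
outer loop
vertex 3.097 1.258 -1.041
vertex 1.495 2.092 -0.898
vertex 2.849 1.739 -0.255
endloop
endfacet
facet normal 0.879 -0.229 0.418
outer loop
vertex 3.097 1.258 -1.041
vertex 2.849 1.739 -0.255
vertex 2.577 0.673 -0.268
endloop
endfacet
facet normal -0.879 0.230 -0.418
outer loop
vertex 1.495 2.092 -0.898
vertex 1.223 1.027 -0.912
vertex 1.042 1.771 -0.122
endloop
endfacet
facet normal 0.046 0.913 0.405
outer loop
vertex 1.495 2.092 -0.898
vertex 1.042 1.771 -0.122
vertex 2.849 1.739 -0.255
endloop
endfacet
facet normal 0.046 0.913 0.406
outer loop
vertex 2.849 1.739 -0.255
vertex 1.042 1.771 -0.122
vertex 2.396 1.417 0.521
endloop
endfacet
facet normal 0.879 -0.229 0.418
outer loop
vertex 2.849 1.739 -0.255
vertex 2.396 1.417 0.521
vertex 2.577 0.673 -0.268
endloop
endfacet
facet normal -0.879 0.230 -0.418
outer loop
vertex 1.042 1.771 -0.122
vertex 1.223 1.027 -0.912
vertex 0.725 0.889 0.059
endloop
endfacet
facet normal -0.342 0.305 0.889
outer loop
vertex 1.042 1.771 -0.122
vertex 0.725 0.889 0.059
vertex 2.396 1.417 0.521
endloop
endfacet
facet normal -0.342 0.306 0.888
outer loop
vertex 2.396 1.417 0.521
vertex 0.725 0.889 0.059
vertex 2.079 0.535 0.703
endloop
endfacet
facet normal 0.879 -0.230 0.418
outer loop
vertex 2.396 1.417 0.521
vertex 2.079 0.535 0.703
vertex 2.577 0.673 -0.268
endloop
endfacet
facet normal -0.879 0.229 -0.418
outer loop
vertex 0.725 0.889 0.059
vertex 1.223 1.027 -0.912
vertex 0.784 0.111 -0.49
endloop
endfacet
facet normal -0.473 -0.532 0.703
outer loop
vertex 0.725 0.889 0.059
vertex 0.784 0.111 -0.49
vertex 2.079 0.535 0.703
endloop
endfacet
facet normal -0.473 -0.532 0.702
outer loop
vertex 2.079 0.535 0.703
vertex 0.784 0.111 -0.49
vertex 2.137 -0.243 0.153
endloop
endfacet
facet normal 0.879 -0.230 0.418
outer loop
vertex 2.079 0.535 0.703
vertex 2.137 -0.243 0.153
vertex 2.577 0.673 -0.268
endloop
endfacet
facet normal -0.879 0.229 -0.418
outer loop
vertex 0.784 0.111 -0.49
vertex 1.223 1.027 -0.912
vertex 1.173 0.022 -1.358
endloop
endfacet
facet normal -0.248 -0.969 -0.012
outer loop
vertex 0.784 0.111 -0.49
vertex 1.173 0.022 -1.358
vertex 2.137 -0.243 0.153
endloop
endfacet
facet normal -0.247 -0.969 -0.013
outer loop
vertex 2.137 -0.243 0.153
vertex 1.173 0.022 -1.358
vertex 2.527 -0.331 -0.714
endloop
endfacet
facet normal 0.879 -0.230 0.419
outer loop
vertex 2.137 -0.243 0.153
vertex 2.527 -0.331 -0.714
vertex 2.577 0.673 -0.268
endloop
endfacet
facet normal -0.879 0.229 -0.418
outer loop
vertex 1.173 0.022 -1.358
vertex 1.223 1.027 -0.912
vertex 1.6 0.69 -1.889
endloop
endfacet
facet normal 0.165 -0.676 -0.718
outer loop
vertex 1.173 0.022 -1.358
vertex 1.6 0.69 -1.889
vertex 2.527 -0.331 -0.714
endloop
endfacet
facet normal 0.165 -0.676 -0.718
outer loop
vertex 2.527 -0.331 -0.714
vertex 1.6 0.69 -1.889
vertex 2.954 0.337 -1.245
endloop
endfacet
facet normal 0.879 -0.229 0.418
outer loop
vertex 2.527 -0.331 -0.714
vertex 2.954 0.337 -1.245
vertex 2.577 0.673 -0.268
endloop
endfacet
facet normal -0.879 0.229 -0.418
outer loop
vertex 1.6 0.69 -1.889
vertex 1.223 1.027 -0.912
vertex 1.743 1.612 -1.685
endloop
endfacet
facet normal 0.453 0.125 -0.883
outer loop
vertex 1.6 0.69 -1.889
vertex 1.743 1.612 -1.685
vertex 2.954 0.337 -1.245
endloop
endfacet
facet normal 0.453 0.125 -0.883
outer loop
vertex 2.954 0.337 -1.245
vertex 1.743 1.612 -1.685
vertex 3.097 1.258 -1.041
endloop
endfacet
facet normal 0.879 -0.229 0.418
outer loop
vertex 2.954 0.337 -1.245
vertex 3.097 1.258 -1.041
vertex 2.577 0.673 -0.268
endloop
endfacet
facet normal -0.815 0.042 -0.578
outer loop
vertex 0.295 -3.689 -3.763
vertex -0.036 -3.575 -3.288
vertex 0.259 -3.247 -3.68
endloop
endfacet
facet normal 0.853 0.163 -0.496
outer loop
vertex 0.295 -3.689 -3.763
vertex 0.259 -3.247 -3.68
vertex 0.976 -3.625 -2.572
endloop
endfacet
facet normal -0.815 0.041 -0.579
outer loop
vertex 0.259 -3.247 -3.68
vertex -0.036 -3.575 -3.288
vertex 0.05 -2.997 -3.368
endloop
endfacet
facet normal 0.646 0.745 -0.164
outer loop
vertex 0.259 -3.247 -3.68
vertex 0.05 -2.997 -3.368
vertex 0.976 -3.625 -2.572
endloop
endfacet
facet normal -0.815 0.041 -0.578
outer loop
vertex 0.05 -2.997 -3.368
vertex -0.036 -3.575 -3.288
vertex -0.209 -3.085 -3.009
endloop
endfacet
facet normal 0.254 0.881 0.399
outer loop
vertex 0.05 -2.997 -3.368
vertex -0.209 -3.085 -3.009
vertex 0.976 -3.625 -2.572
endloop
endfacet
facet normal -0.816 0.040 -0.577
outer loop
vertex -0.209 -3.085 -3.009
vertex -0.036 -3.575 -3.288
vertex -0.366 -3.46 -2.813
endloop
endfacet
facet normal -0.095 0.492 0.865
outer loop
vertex -0.209 -3.085 -3.009
vertex -0.366 -3.46 -2.813
vertex 0.976 -3.625 -2.572
endloop
endfacet
facet normal -0.816 0.040 -0.577
outer loop
vertex -0.366 -3.46 -2.813
vertex -0.036 -3.575 -3.288
vertex -0.33 -3.903 -2.895
endloop
endfacet
facet normal -0.196 -0.194 0.961
outer loop
vertex -0.366 -3.46 -2.813
vertex -0.33 -3.903 -2.895
vertex 0.976 -3.625 -2.572
endloop
endfacet
facet normal -0.816 0.040 -0.577
outer loop
vertex -0.33 -3.903 -2.895
vertex -0.036 -3.575 -3.288
vertex -0.121 -4.153 -3.208
endloop
endfacet
facet normal 0.010 -0.778 0.628
outer loop
vertex -0.33 -3.903 -2.895
vertex -0.121 -4.153 -3.208
vertex 0.976 -3.625 -2.572
endloop
endfacet
facet normal -0.815 0.040 -0.578
outer loop
vertex -0.121 -4.153 -3.208
vertex -0.036 -3.575 -3.288
vertex 0.138 -4.065 -3.567
endloop
endfacet
facet normal 0.402 -0.913 0.066
outer loop
vertex -0.121 -4.153 -3.208
vertex 0.138 -4.065 -3.567
vertex 0.976 -3.625 -2.572
endloop
endfacet
facet normal -0.815 0.039 -0.578
outer loop
vertex 0.138 -4.065 -3.567
vertex -0.036 -3.575 -3.288
vertex 0.295 -3.689 -3.763
endloop
endfacet
facet normal 0.752 -0.523 -0.402
outer loop
vertex 0.138 -4.065 -3.567
vertex 0.295 -3.689 -3.763
vertex 0.976 -3.625 -2.572
endloop
endfacet

endsolid


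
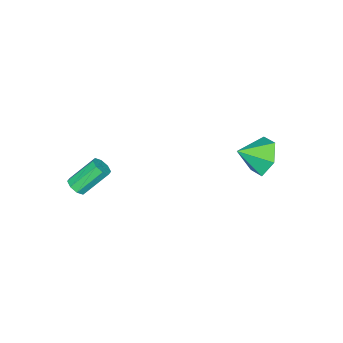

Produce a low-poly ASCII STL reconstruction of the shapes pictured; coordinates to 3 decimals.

solid 
facet normal 0.543 -0.453 -0.708
outer loop
vertex 4.176 -2.142 -2.665
vertex 3.801 -2.462 -2.748
vertex 3.933 -2.016 -2.932
endloop
endfacet
facet normal 0.550 0.828 -0.110
outer loop
vertex 4.176 -2.142 -2.665
vertex 3.933 -2.016 -2.932
vertex 3.335 -1.438 -1.57
endloop
endfacet
facet normal 0.547 0.829 -0.112
outer loop
vertex 3.335 -1.438 -1.57
vertex 3.933 -2.016 -2.932
vertex 3.091 -1.313 -1.837
endloop
endfacet
facet normal -0.541 0.455 0.707
outer loop
vertex 3.335 -1.438 -1.57
vertex 3.091 -1.313 -1.837
vertex 2.959 -1.758 -1.652
endloop
endfacet
facet normal 0.544 -0.453 -0.707
outer loop
vertex 3.933 -2.016 -2.932
vertex 3.801 -2.462 -2.748
vertex 3.612 -2.152 -3.092
endloop
endfacet
facet normal -0.061 0.818 -0.572
outer loop
vertex 3.933 -2.016 -2.932
vertex 3.612 -2.152 -3.092
vertex 3.091 -1.313 -1.837
endloop
endfacet
facet normal -0.061 0.818 -0.572
outer loop
vertex 3.091 -1.313 -1.837
vertex 3.612 -2.152 -3.092
vertex 2.771 -1.448 -1.996
endloop
endfacet
facet normal -0.543 0.455 0.706
outer loop
vertex 3.091 -1.313 -1.837
vertex 2.771 -1.448 -1.996
vertex 2.959 -1.758 -1.652
endloop
endfacet
facet normal 0.541 -0.455 -0.707
outer loop
vertex 3.612 -2.152 -3.092
vertex 3.801 -2.462 -2.748
vertex 3.402 -2.469 -3.049
endloop
endfacet
facet normal -0.637 0.327 -0.698
outer loop
vertex 3.612 -2.152 -3.092
vertex 3.402 -2.469 -3.049
vertex 2.771 -1.448 -1.996
endloop
endfacet
facet normal -0.635 0.328 -0.699
outer loop
vertex 2.771 -1.448 -1.996
vertex 3.402 -2.469 -3.049
vertex 2.561 -1.765 -1.954
endloop
endfacet
facet normal -0.544 0.454 0.706
outer loop
vertex 2.771 -1.448 -1.996
vertex 2.561 -1.765 -1.954
vertex 2.959 -1.758 -1.652
endloop
endfacet
facet normal 0.541 -0.455 -0.707
outer loop
vertex 3.402 -2.469 -3.049
vertex 3.801 -2.462 -2.748
vertex 3.425 -2.782 -2.83
endloop
endfacet
facet normal -0.838 -0.353 -0.417
outer loop
vertex 3.402 -2.469 -3.049
vertex 3.425 -2.782 -2.83
vertex 2.561 -1.765 -1.954
endloop
endfacet
facet normal -0.838 -0.353 -0.417
outer loop
vertex 2.561 -1.765 -1.954
vertex 3.425 -2.782 -2.83
vertex 2.584 -2.078 -1.735
endloop
endfacet
facet normal -0.544 0.454 0.706
outer loop
vertex 2.561 -1.765 -1.954
vertex 2.584 -2.078 -1.735
vertex 2.959 -1.758 -1.652
endloop
endfacet
facet normal 0.541 -0.455 -0.707
outer loop
vertex 3.425 -2.782 -2.83
vertex 3.801 -2.462 -2.748
vertex 3.669 -2.907 -2.563
endloop
endfacet
facet normal -0.548 -0.829 0.112
outer loop
vertex 3.425 -2.782 -2.83
vertex 3.669 -2.907 -2.563
vertex 2.584 -2.078 -1.735
endloop
endfacet
facet normal -0.550 -0.828 0.109
outer loop
vertex 2.584 -2.078 -1.735
vertex 3.669 -2.907 -2.563
vertex 2.827 -2.204 -1.468
endloop
endfacet
facet normal -0.543 0.453 0.708
outer loop
vertex 2.584 -2.078 -1.735
vertex 2.827 -2.204 -1.468
vertex 2.959 -1.758 -1.652
endloop
endfacet
facet normal 0.543 -0.455 -0.706
outer loop
vertex 3.669 -2.907 -2.563
vertex 3.801 -2.462 -2.748
vertex 3.989 -2.772 -2.404
endloop
endfacet
facet normal 0.061 -0.818 0.572
outer loop
vertex 3.669 -2.907 -2.563
vertex 3.989 -2.772 -2.404
vertex 2.827 -2.204 -1.468
endloop
endfacet
facet normal 0.061 -0.818 0.572
outer loop
vertex 2.827 -2.204 -1.468
vertex 3.989 -2.772 -2.404
vertex 3.148 -2.068 -1.308
endloop
endfacet
facet normal -0.544 0.453 0.707
outer loop
vertex 2.827 -2.204 -1.468
vertex 3.148 -2.068 -1.308
vertex 2.959 -1.758 -1.652
endloop
endfacet
facet normal 0.544 -0.454 -0.706
outer loop
vertex 3.989 -2.772 -2.404
vertex 3.801 -2.462 -2.748
vertex 4.199 -2.455 -2.446
endloop
endfacet
facet normal 0.636 -0.328 0.699
outer loop
vertex 3.989 -2.772 -2.404
vertex 4.199 -2.455 -2.446
vertex 3.148 -2.068 -1.308
endloop
endfacet
facet normal 0.636 -0.327 0.699
outer loop
vertex 3.148 -2.068 -1.308
vertex 4.199 -2.455 -2.446
vertex 3.358 -1.751 -1.351
endloop
endfacet
facet normal -0.541 0.455 0.707
outer loop
vertex 3.148 -2.068 -1.308
vertex 3.358 -1.751 -1.351
vertex 2.959 -1.758 -1.652
endloop
endfacet
facet normal 0.544 -0.454 -0.706
outer loop
vertex 4.199 -2.455 -2.446
vertex 3.801 -2.462 -2.748
vertex 4.176 -2.142 -2.665
endloop
endfacet
facet normal 0.838 0.353 0.417
outer loop
vertex 4.199 -2.455 -2.446
vertex 4.176 -2.142 -2.665
vertex 3.358 -1.751 -1.351
endloop
endfacet
facet normal 0.838 0.353 0.417
outer loop
vertex 3.358 -1.751 -1.351
vertex 4.176 -2.142 -2.665
vertex 3.335 -1.438 -1.57
endloop
endfacet
facet normal -0.541 0.455 0.707
outer loop
vertex 3.358 -1.751 -1.351
vertex 3.335 -1.438 -1.57
vertex 2.959 -1.758 -1.652
endloop
endfacet
facet normal -0.659 0.578 -0.482
outer loop
vertex -0.773 3.606 -2.318
vertex -1.522 3.16 -1.828
vertex -1.089 3.975 -1.443
endloop
endfacet
facet normal 0.935 0.280 0.220
outer loop
vertex -0.773 3.606 -2.318
vertex -1.089 3.975 -1.443
vertex -0.678 2.42 -1.212
endloop
endfacet
facet normal -0.659 0.578 -0.482
outer loop
vertex -1.089 3.975 -1.443
vertex -1.522 3.16 -1.828
vertex -1.838 3.528 -0.954
endloop
endfacet
facet normal 0.425 0.242 0.872
outer loop
vertex -1.089 3.975 -1.443
vertex -1.838 3.528 -0.954
vertex -0.678 2.42 -1.212
endloop
endfacet
facet normal -0.660 0.577 -0.481
outer loop
vertex -1.838 3.528 -0.954
vertex -1.522 3.16 -1.828
vertex -2.271 2.713 -1.338
endloop
endfacet
facet normal -0.139 -0.361 0.922
outer loop
vertex -1.838 3.528 -0.954
vertex -2.271 2.713 -1.338
vertex -0.678 2.42 -1.212
endloop
endfacet
facet normal -0.660 0.577 -0.482
outer loop
vertex -2.271 2.713 -1.338
vertex -1.522 3.16 -1.828
vertex -1.955 2.344 -2.213
endloop
endfacet
facet normal -0.196 -0.927 0.320
outer loop
vertex -2.271 2.713 -1.338
vertex -1.955 2.344 -2.213
vertex -0.678 2.42 -1.212
endloop
endfacet
facet normal -0.660 0.577 -0.481
outer loop
vertex -1.955 2.344 -2.213
vertex -1.522 3.16 -1.828
vertex -1.207 2.791 -2.702
endloop
endfacet
facet normal 0.314 -0.889 -0.333
outer loop
vertex -1.955 2.344 -2.213
vertex -1.207 2.791 -2.702
vertex -0.678 2.42 -1.212
endloop
endfacet
facet normal -0.659 0.578 -0.481
outer loop
vertex -1.207 2.791 -2.702
vertex -1.522 3.16 -1.828
vertex -0.773 3.606 -2.318
endloop
endfacet
facet normal 0.878 -0.287 -0.383
outer loop
vertex -1.207 2.791 -2.702
vertex -0.773 3.606 -2.318
vertex -0.678 2.42 -1.212
endloop
endfacet

endsolid


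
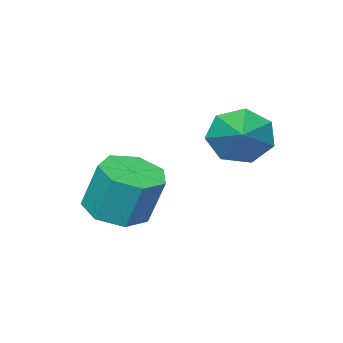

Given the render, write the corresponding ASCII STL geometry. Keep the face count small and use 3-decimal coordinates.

solid 
facet normal -0.663 -0.659 -0.355
outer loop
vertex 0.188 1.752 -0.294
vertex -0.36 1.923 0.411
vertex -0.334 2.334 -0.4
endloop
endfacet
facet normal 0.625 0.443 -0.643
outer loop
vertex 0.188 1.752 -0.294
vertex -0.334 2.334 -0.4
vertex 0.64 2.917 0.949
endloop
endfacet
facet normal -0.663 -0.659 -0.355
outer loop
vertex -0.334 2.334 -0.4
vertex -0.36 1.923 0.411
vertex -0.876 2.607 0.105
endloop
endfacet
facet normal 0.054 0.902 -0.429
outer loop
vertex -0.334 2.334 -0.4
vertex -0.876 2.607 0.105
vertex 0.64 2.917 0.949
endloop
endfacet
facet normal -0.662 -0.659 -0.356
outer loop
vertex -0.876 2.607 0.105
vertex -0.36 1.923 0.411
vertex -1.03 2.364 0.841
endloop
endfacet
facet normal -0.319 0.918 0.236
outer loop
vertex -0.876 2.607 0.105
vertex -1.03 2.364 0.841
vertex 0.64 2.917 0.949
endloop
endfacet
facet normal -0.662 -0.659 -0.357
outer loop
vertex -1.03 2.364 0.841
vertex -0.36 1.923 0.411
vertex -0.68 1.789 1.253
endloop
endfacet
facet normal -0.214 0.480 0.851
outer loop
vertex -1.03 2.364 0.841
vertex -0.68 1.789 1.253
vertex 0.64 2.917 0.949
endloop
endfacet
facet normal -0.663 -0.658 -0.357
outer loop
vertex -0.68 1.789 1.253
vertex -0.36 1.923 0.411
vertex -0.089 1.314 1.031
endloop
endfacet
facet normal 0.291 -0.084 0.953
outer loop
vertex -0.68 1.789 1.253
vertex -0.089 1.314 1.031
vertex 0.64 2.917 0.949
endloop
endfacet
facet normal -0.663 -0.658 -0.357
outer loop
vertex -0.089 1.314 1.031
vertex -0.36 1.923 0.411
vertex 0.297 1.298 0.343
endloop
endfacet
facet normal 0.815 -0.347 0.465
outer loop
vertex -0.089 1.314 1.031
vertex 0.297 1.298 0.343
vertex 0.64 2.917 0.949
endloop
endfacet
facet normal -0.663 -0.658 -0.356
outer loop
vertex 0.297 1.298 0.343
vertex -0.36 1.923 0.411
vertex 0.188 1.752 -0.294
endloop
endfacet
facet normal 0.963 -0.112 -0.245
outer loop
vertex 0.297 1.298 0.343
vertex 0.188 1.752 -0.294
vertex 0.64 2.917 0.949
endloop
endfacet
facet normal 0.059 -0.352 -0.934
outer loop
vertex 2.654 -0.267 -2.277
vertex 1.746 -0.469 -2.258
vertex 2.159 0.319 -2.529
endloop
endfacet
facet normal 0.788 0.591 -0.174
outer loop
vertex 2.654 -0.267 -2.277
vertex 2.159 0.319 -2.529
vertex 2.561 0.291 -0.802
endloop
endfacet
facet normal 0.788 0.591 -0.174
outer loop
vertex 2.561 0.291 -0.802
vertex 2.159 0.319 -2.529
vertex 2.067 0.876 -1.054
endloop
endfacet
facet normal -0.058 0.353 0.934
outer loop
vertex 2.561 0.291 -0.802
vertex 2.067 0.876 -1.054
vertex 1.654 0.089 -0.782
endloop
endfacet
facet normal 0.059 -0.352 -0.934
outer loop
vertex 2.159 0.319 -2.529
vertex 1.746 -0.469 -2.258
vertex 1.354 0.312 -2.577
endloop
endfacet
facet normal 0.013 0.936 -0.353
outer loop
vertex 2.159 0.319 -2.529
vertex 1.354 0.312 -2.577
vertex 2.067 0.876 -1.054
endloop
endfacet
facet normal 0.012 0.936 -0.352
outer loop
vertex 2.067 0.876 -1.054
vertex 1.354 0.312 -2.577
vertex 1.261 0.869 -1.101
endloop
endfacet
facet normal -0.058 0.353 0.934
outer loop
vertex 2.067 0.876 -1.054
vertex 1.261 0.869 -1.101
vertex 1.654 0.089 -0.782
endloop
endfacet
facet normal 0.058 -0.352 -0.934
outer loop
vertex 1.354 0.312 -2.577
vertex 1.746 -0.469 -2.258
vertex 0.844 -0.283 -2.384
endloop
endfacet
facet normal -0.773 0.576 -0.266
outer loop
vertex 1.354 0.312 -2.577
vertex 0.844 -0.283 -2.384
vertex 1.261 0.869 -1.101
endloop
endfacet
facet normal -0.773 0.576 -0.266
outer loop
vertex 1.261 0.869 -1.101
vertex 0.844 -0.283 -2.384
vertex 0.751 0.274 -0.909
endloop
endfacet
facet normal -0.059 0.352 0.934
outer loop
vertex 1.261 0.869 -1.101
vertex 0.751 0.274 -0.909
vertex 1.654 0.089 -0.782
endloop
endfacet
facet normal 0.058 -0.353 -0.934
outer loop
vertex 0.844 -0.283 -2.384
vertex 1.746 -0.469 -2.258
vertex 1.013 -1.018 -2.096
endloop
endfacet
facet normal -0.976 -0.217 0.020
outer loop
vertex 0.844 -0.283 -2.384
vertex 1.013 -1.018 -2.096
vertex 0.751 0.274 -0.909
endloop
endfacet
facet normal -0.976 -0.217 0.021
outer loop
vertex 0.751 0.274 -0.909
vertex 1.013 -1.018 -2.096
vertex 0.921 -0.461 -0.621
endloop
endfacet
facet normal -0.059 0.352 0.934
outer loop
vertex 0.751 0.274 -0.909
vertex 0.921 -0.461 -0.621
vertex 1.654 0.089 -0.782
endloop
endfacet
facet normal 0.058 -0.353 -0.934
outer loop
vertex 1.013 -1.018 -2.096
vertex 1.746 -0.469 -2.258
vertex 1.735 -1.339 -1.93
endloop
endfacet
facet normal -0.444 -0.847 0.292
outer loop
vertex 1.013 -1.018 -2.096
vertex 1.735 -1.339 -1.93
vertex 0.921 -0.461 -0.621
endloop
endfacet
facet normal -0.444 -0.847 0.292
outer loop
vertex 0.921 -0.461 -0.621
vertex 1.735 -1.339 -1.93
vertex 1.643 -0.782 -0.454
endloop
endfacet
facet normal -0.059 0.352 0.934
outer loop
vertex 0.921 -0.461 -0.621
vertex 1.643 -0.782 -0.454
vertex 1.654 0.089 -0.782
endloop
endfacet
facet normal 0.060 -0.353 -0.934
outer loop
vertex 1.735 -1.339 -1.93
vertex 1.746 -0.469 -2.258
vertex 2.465 -1.004 -2.01
endloop
endfacet
facet normal 0.423 -0.839 0.343
outer loop
vertex 1.735 -1.339 -1.93
vertex 2.465 -1.004 -2.01
vertex 1.643 -0.782 -0.454
endloop
endfacet
facet normal 0.423 -0.839 0.343
outer loop
vertex 1.643 -0.782 -0.454
vertex 2.465 -1.004 -2.01
vertex 2.373 -0.447 -0.535
endloop
endfacet
facet normal -0.058 0.352 0.934
outer loop
vertex 1.643 -0.782 -0.454
vertex 2.373 -0.447 -0.535
vertex 1.654 0.089 -0.782
endloop
endfacet
facet normal 0.059 -0.353 -0.934
outer loop
vertex 2.465 -1.004 -2.01
vertex 1.746 -0.469 -2.258
vertex 2.654 -0.267 -2.277
endloop
endfacet
facet normal 0.970 -0.200 0.136
outer loop
vertex 2.465 -1.004 -2.01
vertex 2.654 -0.267 -2.277
vertex 2.373 -0.447 -0.535
endloop
endfacet
facet normal 0.971 -0.198 0.136
outer loop
vertex 2.373 -0.447 -0.535
vertex 2.654 -0.267 -2.277
vertex 2.561 0.291 -0.802
endloop
endfacet
facet normal -0.058 0.353 0.934
outer loop
vertex 2.373 -0.447 -0.535
vertex 2.561 0.291 -0.802
vertex 1.654 0.089 -0.782
endloop
endfacet

endsolid


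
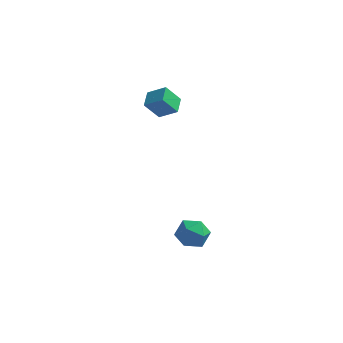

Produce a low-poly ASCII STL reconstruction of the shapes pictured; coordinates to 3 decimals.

solid 
facet normal -0.844 0.046 -0.534
outer loop
vertex -3.57 -0.598 3.686
vertex -3.705 0.389 3.985
vertex -2.899 -0.195 2.66
endloop
endfacet
facet normal 0.131 -0.949 -0.287
outer loop
vertex -1.895 -0.249 3.295
vertex -3.57 -0.598 3.686
vertex -2.899 -0.195 2.66
endloop
endfacet
facet normal -0.844 0.045 -0.534
outer loop
vertex -2.899 -0.195 2.66
vertex -3.705 0.389 3.985
vertex -3.035 0.792 2.959
endloop
endfacet
facet normal 0.520 0.312 -0.795
outer loop
vertex -3.035 0.792 2.959
vertex -1.895 -0.249 3.295
vertex -2.899 -0.195 2.66
endloop
endfacet
facet normal -0.520 -0.312 0.795
outer loop
vertex -3.57 -0.598 3.686
vertex -2.701 0.335 4.62
vertex -3.705 0.389 3.985
endloop
endfacet
facet normal 0.131 -0.949 -0.287
outer loop
vertex -2.565 -0.652 4.321
vertex -3.57 -0.598 3.686
vertex -1.895 -0.249 3.295
endloop
endfacet
facet normal -0.519 -0.313 0.795
outer loop
vertex -2.565 -0.652 4.321
vertex -2.701 0.335 4.62
vertex -3.57 -0.598 3.686
endloop
endfacet
facet normal -0.131 0.949 0.287
outer loop
vertex -3.705 0.389 3.985
vertex -2.701 0.335 4.62
vertex -3.035 0.792 2.959
endloop
endfacet
facet normal 0.519 0.312 -0.796
outer loop
vertex -2.03 0.738 3.594
vertex -1.895 -0.249 3.295
vertex -3.035 0.792 2.959
endloop
endfacet
facet normal -0.131 0.949 0.287
outer loop
vertex -3.035 0.792 2.959
vertex -2.701 0.335 4.62
vertex -2.03 0.738 3.594
endloop
endfacet
facet normal 0.845 -0.046 0.533
outer loop
vertex -2.03 0.738 3.594
vertex -2.565 -0.652 4.321
vertex -1.895 -0.249 3.295
endloop
endfacet
facet normal 0.844 -0.046 0.534
outer loop
vertex -2.701 0.335 4.62
vertex -2.565 -0.652 4.321
vertex -2.03 0.738 3.594
endloop
endfacet
facet normal -0.177 0.025 0.984
outer loop
vertex -0.599 -3.6 -2.365
vertex -0.156 -4.466 -2.263
vertex 0.362 -3.64 -2.191
endloop
endfacet
facet normal -0.102 0.684 0.722
outer loop
vertex -0.599 -3.6 -2.365
vertex 0.362 -3.64 -2.191
vertex 0.01 -3.003 -2.844
endloop
endfacet
facet normal -0.594 0.776 0.212
outer loop
vertex -0.599 -3.6 -2.365
vertex 0.01 -3.003 -2.844
vertex -0.726 -3.436 -3.32
endloop
endfacet
facet normal -0.972 0.174 0.159
outer loop
vertex -0.599 -3.6 -2.365
vertex -0.726 -3.436 -3.32
vertex -0.829 -4.339 -2.962
endloop
endfacet
facet normal -0.715 -0.291 0.636
outer loop
vertex -0.599 -3.6 -2.365
vertex -0.829 -4.339 -2.962
vertex -0.156 -4.466 -2.263
endloop
endfacet
facet normal 0.542 0.729 0.419
outer loop
vertex 0.01 -3.003 -2.844
vertex 0.362 -3.64 -2.191
vertex 0.829 -3.501 -3.038
endloop
endfacet
facet normal 0.422 -0.338 0.842
outer loop
vertex 0.362 -3.64 -2.191
vertex -0.156 -4.466 -2.263
vertex 0.726 -4.404 -2.68
endloop
endfacet
facet normal -0.450 -0.848 0.279
outer loop
vertex -0.156 -4.466 -2.263
vertex -0.829 -4.339 -2.962
vertex -0.01 -4.837 -3.156
endloop
endfacet
facet normal -0.865 -0.097 -0.493
outer loop
vertex -0.829 -4.339 -2.962
vertex -0.726 -3.436 -3.32
vertex -0.362 -4.2 -3.809
endloop
endfacet
facet normal -0.254 0.878 -0.406
outer loop
vertex -0.726 -3.436 -3.32
vertex 0.01 -3.003 -2.844
vertex 0.156 -3.374 -3.737
endloop
endfacet
facet normal 0.972 -0.174 -0.159
outer loop
vertex 0.599 -4.24 -3.635
vertex 0.829 -3.501 -3.038
vertex 0.726 -4.404 -2.68
endloop
endfacet
facet normal 0.594 -0.776 -0.212
outer loop
vertex 0.599 -4.24 -3.635
vertex 0.726 -4.404 -2.68
vertex -0.01 -4.837 -3.156
endloop
endfacet
facet normal 0.102 -0.684 -0.722
outer loop
vertex 0.599 -4.24 -3.635
vertex -0.01 -4.837 -3.156
vertex -0.362 -4.2 -3.809
endloop
endfacet
facet normal 0.177 -0.025 -0.984
outer loop
vertex 0.599 -4.24 -3.635
vertex -0.362 -4.2 -3.809
vertex 0.156 -3.374 -3.737
endloop
endfacet
facet normal 0.715 0.291 -0.636
outer loop
vertex 0.599 -4.24 -3.635
vertex 0.156 -3.374 -3.737
vertex 0.829 -3.501 -3.038
endloop
endfacet
facet normal 0.865 0.097 0.493
outer loop
vertex 0.726 -4.404 -2.68
vertex 0.829 -3.501 -3.038
vertex 0.362 -3.64 -2.191
endloop
endfacet
facet normal 0.254 -0.878 0.406
outer loop
vertex -0.01 -4.837 -3.156
vertex 0.726 -4.404 -2.68
vertex -0.156 -4.466 -2.263
endloop
endfacet
facet normal -0.542 -0.729 -0.419
outer loop
vertex -0.362 -4.2 -3.809
vertex -0.01 -4.837 -3.156
vertex -0.829 -4.339 -2.962
endloop
endfacet
facet normal -0.422 0.338 -0.842
outer loop
vertex 0.156 -3.374 -3.737
vertex -0.362 -4.2 -3.809
vertex -0.726 -3.436 -3.32
endloop
endfacet
facet normal 0.450 0.848 -0.279
outer loop
vertex 0.829 -3.501 -3.038
vertex 0.156 -3.374 -3.737
vertex 0.01 -3.003 -2.844
endloop
endfacet

endsolid


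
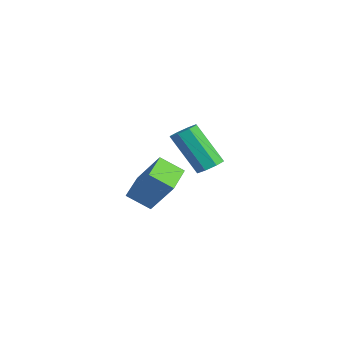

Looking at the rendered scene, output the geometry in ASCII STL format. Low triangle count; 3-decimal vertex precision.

solid 
facet normal -0.503 -0.337 -0.796
outer loop
vertex 2.389 -4.692 -3.243
vertex 1.41 -3.901 -2.959
vertex 2.819 -3.949 -3.83
endloop
endfacet
facet normal 0.759 -0.613 -0.220
outer loop
vertex 3.61 -3.419 -2.581
vertex 2.389 -4.692 -3.243
vertex 2.819 -3.949 -3.83
endloop
endfacet
facet normal -0.503 -0.337 -0.796
outer loop
vertex 2.819 -3.949 -3.83
vertex 1.41 -3.901 -2.959
vertex 1.841 -3.158 -3.546
endloop
endfacet
facet normal 0.414 0.714 -0.565
outer loop
vertex 1.841 -3.158 -3.546
vertex 3.61 -3.419 -2.581
vertex 2.819 -3.949 -3.83
endloop
endfacet
facet normal -0.413 -0.714 0.565
outer loop
vertex 2.389 -4.692 -3.243
vertex 2.201 -3.371 -1.71
vertex 1.41 -3.901 -2.959
endloop
endfacet
facet normal 0.759 -0.613 -0.220
outer loop
vertex 3.179 -4.162 -1.994
vertex 2.389 -4.692 -3.243
vertex 3.61 -3.419 -2.581
endloop
endfacet
facet normal -0.414 -0.714 0.565
outer loop
vertex 3.179 -4.162 -1.994
vertex 2.201 -3.371 -1.71
vertex 2.389 -4.692 -3.243
endloop
endfacet
facet normal -0.758 0.614 0.220
outer loop
vertex 1.41 -3.901 -2.959
vertex 2.201 -3.371 -1.71
vertex 1.841 -3.158 -3.546
endloop
endfacet
facet normal 0.413 0.714 -0.565
outer loop
vertex 2.631 -2.628 -2.297
vertex 3.61 -3.419 -2.581
vertex 1.841 -3.158 -3.546
endloop
endfacet
facet normal -0.759 0.613 0.220
outer loop
vertex 1.841 -3.158 -3.546
vertex 2.201 -3.371 -1.71
vertex 2.631 -2.628 -2.297
endloop
endfacet
facet normal 0.503 0.337 0.796
outer loop
vertex 2.631 -2.628 -2.297
vertex 3.179 -4.162 -1.994
vertex 3.61 -3.419 -2.581
endloop
endfacet
facet normal 0.504 0.337 0.795
outer loop
vertex 2.201 -3.371 -1.71
vertex 3.179 -4.162 -1.994
vertex 2.631 -2.628 -2.297
endloop
endfacet
facet normal 0.444 0.362 -0.819
outer loop
vertex -0.622 0.255 -3.701
vertex -0.91 -0.161 -4.041
vertex -1.034 0.407 -3.857
endloop
endfacet
facet normal 0.146 0.873 0.465
outer loop
vertex -0.622 0.255 -3.701
vertex -1.034 0.407 -3.857
vertex -1.501 -0.463 -2.078
endloop
endfacet
facet normal 0.145 0.873 0.465
outer loop
vertex -1.501 -0.463 -2.078
vertex -1.034 0.407 -3.857
vertex -1.914 -0.311 -2.235
endloop
endfacet
facet normal -0.445 -0.362 0.819
outer loop
vertex -1.501 -0.463 -2.078
vertex -1.914 -0.311 -2.235
vertex -1.79 -0.879 -2.419
endloop
endfacet
facet normal 0.444 0.362 -0.820
outer loop
vertex -1.034 0.407 -3.857
vertex -0.91 -0.161 -4.041
vertex -1.374 0.226 -4.121
endloop
endfacet
facet normal -0.523 0.848 0.092
outer loop
vertex -1.034 0.407 -3.857
vertex -1.374 0.226 -4.121
vertex -1.914 -0.311 -2.235
endloop
endfacet
facet normal -0.521 0.849 0.092
outer loop
vertex -1.914 -0.311 -2.235
vertex -1.374 0.226 -4.121
vertex -2.254 -0.491 -2.499
endloop
endfacet
facet normal -0.444 -0.362 0.819
outer loop
vertex -1.914 -0.311 -2.235
vertex -2.254 -0.491 -2.499
vertex -1.79 -0.879 -2.419
endloop
endfacet
facet normal 0.445 0.364 -0.818
outer loop
vertex -1.374 0.226 -4.121
vertex -0.91 -0.161 -4.041
vertex -1.442 -0.181 -4.339
endloop
endfacet
facet normal -0.884 0.327 -0.335
outer loop
vertex -1.374 0.226 -4.121
vertex -1.442 -0.181 -4.339
vertex -2.254 -0.491 -2.499
endloop
endfacet
facet normal -0.884 0.326 -0.335
outer loop
vertex -2.254 -0.491 -2.499
vertex -1.442 -0.181 -4.339
vertex -2.322 -0.899 -2.716
endloop
endfacet
facet normal -0.444 -0.362 0.820
outer loop
vertex -2.254 -0.491 -2.499
vertex -2.322 -0.899 -2.716
vertex -1.79 -0.879 -2.419
endloop
endfacet
facet normal 0.445 0.362 -0.819
outer loop
vertex -1.442 -0.181 -4.339
vertex -0.91 -0.161 -4.041
vertex -1.199 -0.577 -4.382
endloop
endfacet
facet normal -0.729 -0.386 -0.566
outer loop
vertex -1.442 -0.181 -4.339
vertex -1.199 -0.577 -4.382
vertex -2.322 -0.899 -2.716
endloop
endfacet
facet normal -0.728 -0.387 -0.566
outer loop
vertex -2.322 -0.899 -2.716
vertex -1.199 -0.577 -4.382
vertex -2.078 -1.295 -2.759
endloop
endfacet
facet normal -0.444 -0.362 0.819
outer loop
vertex -2.322 -0.899 -2.716
vertex -2.078 -1.295 -2.759
vertex -1.79 -0.879 -2.419
endloop
endfacet
facet normal 0.445 0.362 -0.819
outer loop
vertex -1.199 -0.577 -4.382
vertex -0.91 -0.161 -4.041
vertex -0.786 -0.729 -4.225
endloop
endfacet
facet normal -0.145 -0.873 -0.465
outer loop
vertex -1.199 -0.577 -4.382
vertex -0.786 -0.729 -4.225
vertex -2.078 -1.295 -2.759
endloop
endfacet
facet normal -0.146 -0.873 -0.466
outer loop
vertex -2.078 -1.295 -2.759
vertex -0.786 -0.729 -4.225
vertex -1.666 -1.447 -2.603
endloop
endfacet
facet normal -0.444 -0.362 0.819
outer loop
vertex -2.078 -1.295 -2.759
vertex -1.666 -1.447 -2.603
vertex -1.79 -0.879 -2.419
endloop
endfacet
facet normal 0.444 0.362 -0.819
outer loop
vertex -0.786 -0.729 -4.225
vertex -0.91 -0.161 -4.041
vertex -0.446 -0.549 -3.961
endloop
endfacet
facet normal 0.521 -0.848 -0.093
outer loop
vertex -0.786 -0.729 -4.225
vertex -0.446 -0.549 -3.961
vertex -1.666 -1.447 -2.603
endloop
endfacet
facet normal 0.522 -0.848 -0.091
outer loop
vertex -1.666 -1.447 -2.603
vertex -0.446 -0.549 -3.961
vertex -1.326 -1.266 -2.339
endloop
endfacet
facet normal -0.444 -0.362 0.820
outer loop
vertex -1.666 -1.447 -2.603
vertex -1.326 -1.266 -2.339
vertex -1.79 -0.879 -2.419
endloop
endfacet
facet normal 0.444 0.362 -0.820
outer loop
vertex -0.446 -0.549 -3.961
vertex -0.91 -0.161 -4.041
vertex -0.378 -0.141 -3.744
endloop
endfacet
facet normal 0.884 -0.326 0.336
outer loop
vertex -0.446 -0.549 -3.961
vertex -0.378 -0.141 -3.744
vertex -1.326 -1.266 -2.339
endloop
endfacet
facet normal 0.884 -0.327 0.335
outer loop
vertex -1.326 -1.266 -2.339
vertex -0.378 -0.141 -3.744
vertex -1.258 -0.859 -2.121
endloop
endfacet
facet normal -0.445 -0.364 0.818
outer loop
vertex -1.326 -1.266 -2.339
vertex -1.258 -0.859 -2.121
vertex -1.79 -0.879 -2.419
endloop
endfacet
facet normal 0.444 0.362 -0.819
outer loop
vertex -0.378 -0.141 -3.744
vertex -0.91 -0.161 -4.041
vertex -0.622 0.255 -3.701
endloop
endfacet
facet normal 0.728 0.387 0.566
outer loop
vertex -0.378 -0.141 -3.744
vertex -0.622 0.255 -3.701
vertex -1.258 -0.859 -2.121
endloop
endfacet
facet normal 0.729 0.386 0.565
outer loop
vertex -1.258 -0.859 -2.121
vertex -0.622 0.255 -3.701
vertex -1.501 -0.463 -2.078
endloop
endfacet
facet normal -0.445 -0.362 0.819
outer loop
vertex -1.258 -0.859 -2.121
vertex -1.501 -0.463 -2.078
vertex -1.79 -0.879 -2.419
endloop
endfacet

endsolid
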